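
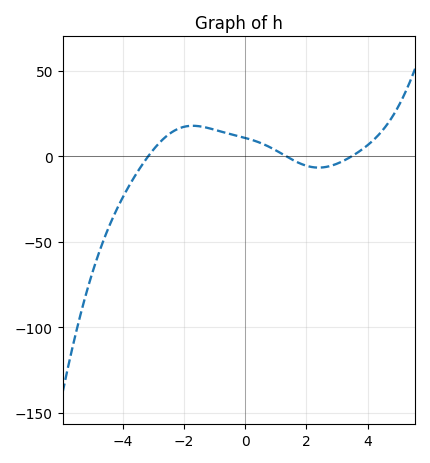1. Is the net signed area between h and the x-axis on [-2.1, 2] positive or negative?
positive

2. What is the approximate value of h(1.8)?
-5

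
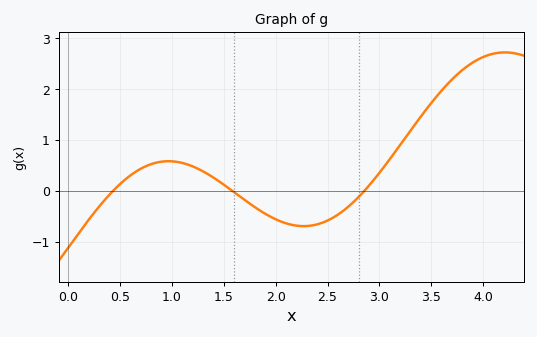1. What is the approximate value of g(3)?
0.4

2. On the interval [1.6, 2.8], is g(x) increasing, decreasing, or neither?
neither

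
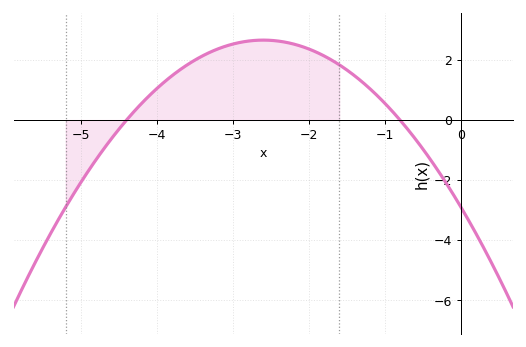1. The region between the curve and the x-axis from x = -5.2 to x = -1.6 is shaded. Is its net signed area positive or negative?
positive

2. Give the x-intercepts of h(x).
-4.4, -0.8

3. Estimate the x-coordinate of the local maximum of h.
-2.6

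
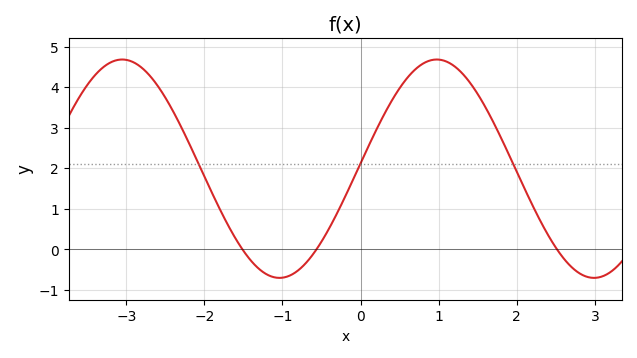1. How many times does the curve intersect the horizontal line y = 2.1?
3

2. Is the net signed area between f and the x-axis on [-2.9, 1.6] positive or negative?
positive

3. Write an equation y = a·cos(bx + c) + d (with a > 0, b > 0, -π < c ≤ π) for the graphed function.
y = 2.69cos(1.6x - 1.5) + 1.99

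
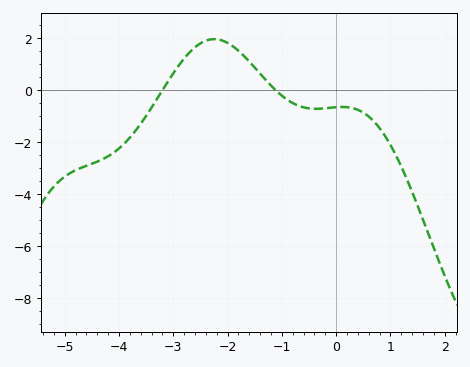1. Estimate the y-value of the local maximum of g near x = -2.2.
1.95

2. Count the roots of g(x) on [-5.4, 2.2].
2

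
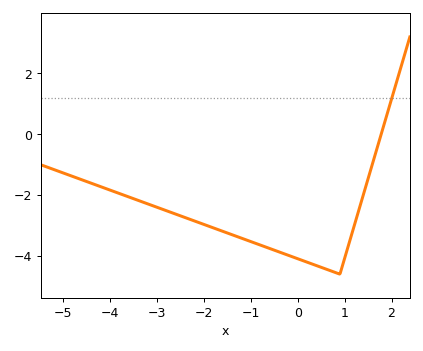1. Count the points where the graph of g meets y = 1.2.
1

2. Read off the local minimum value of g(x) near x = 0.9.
-4.6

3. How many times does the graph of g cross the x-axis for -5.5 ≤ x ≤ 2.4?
1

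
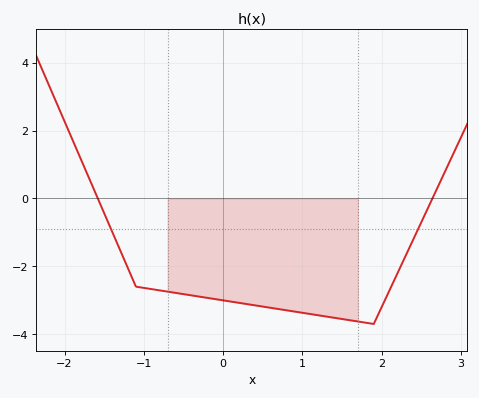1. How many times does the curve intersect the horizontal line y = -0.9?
2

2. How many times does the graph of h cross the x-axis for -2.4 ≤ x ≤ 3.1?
2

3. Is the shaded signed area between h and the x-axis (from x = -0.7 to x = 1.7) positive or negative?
negative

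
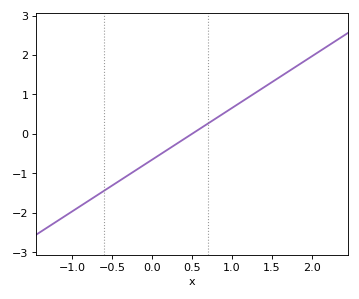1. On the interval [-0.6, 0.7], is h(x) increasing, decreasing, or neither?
increasing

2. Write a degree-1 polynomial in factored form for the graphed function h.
y = 1.31(x - 0.5)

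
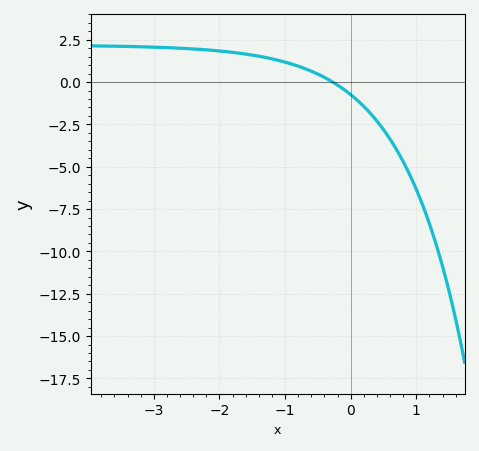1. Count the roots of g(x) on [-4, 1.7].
1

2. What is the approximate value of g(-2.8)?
2.03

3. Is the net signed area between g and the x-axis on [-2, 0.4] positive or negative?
positive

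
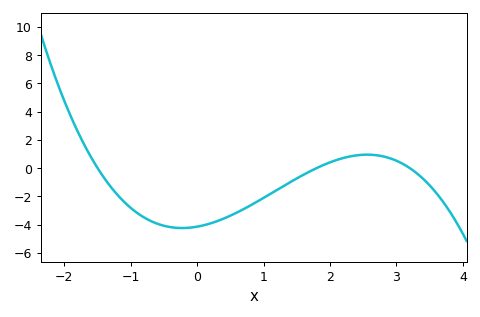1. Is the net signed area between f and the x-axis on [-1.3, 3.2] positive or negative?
negative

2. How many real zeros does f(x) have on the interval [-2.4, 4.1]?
3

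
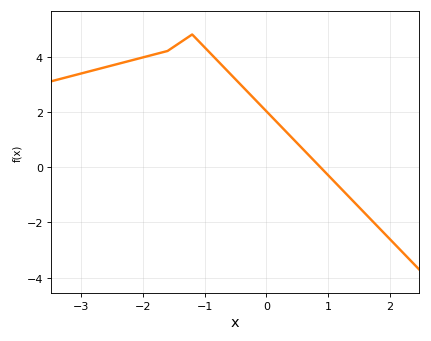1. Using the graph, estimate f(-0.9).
4.2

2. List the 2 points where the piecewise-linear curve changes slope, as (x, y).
(-1.6, 4.2); (-1.2, 4.8)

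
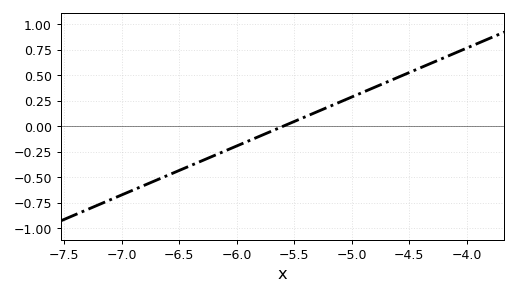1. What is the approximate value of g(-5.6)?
0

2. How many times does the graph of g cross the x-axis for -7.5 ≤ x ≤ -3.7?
1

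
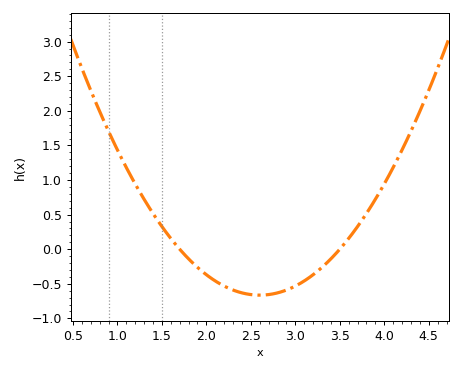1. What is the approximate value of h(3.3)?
-0.25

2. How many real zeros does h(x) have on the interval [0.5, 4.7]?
2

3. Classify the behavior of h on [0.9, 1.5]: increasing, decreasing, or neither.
decreasing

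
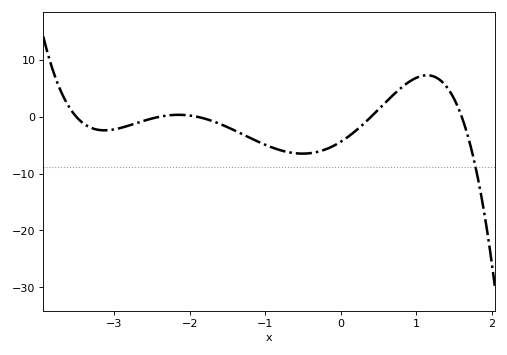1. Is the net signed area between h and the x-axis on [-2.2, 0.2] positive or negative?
negative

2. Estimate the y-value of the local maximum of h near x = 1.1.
7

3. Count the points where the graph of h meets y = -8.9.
1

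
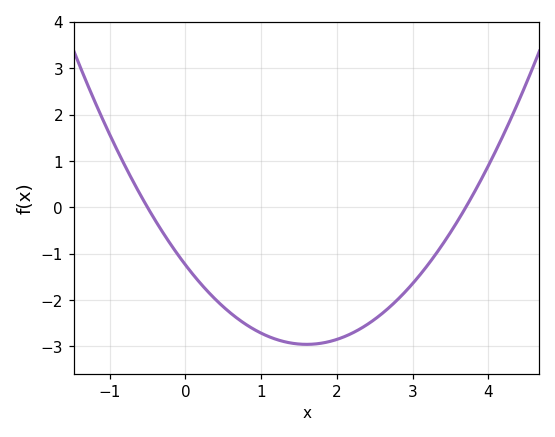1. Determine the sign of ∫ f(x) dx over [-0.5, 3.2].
negative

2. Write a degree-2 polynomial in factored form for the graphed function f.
y = 0.67(x + 0.5)(x - 3.7)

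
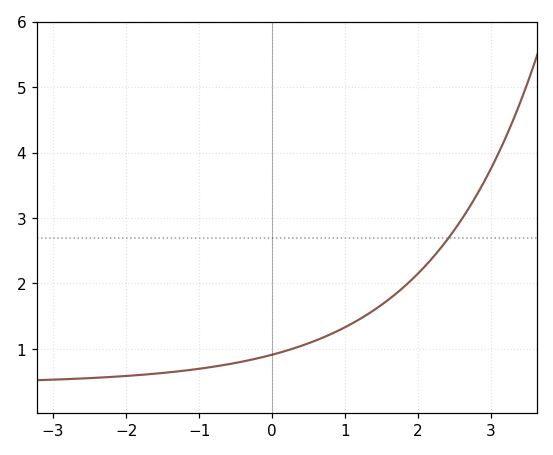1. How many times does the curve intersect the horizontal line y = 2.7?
1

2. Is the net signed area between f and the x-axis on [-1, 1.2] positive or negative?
positive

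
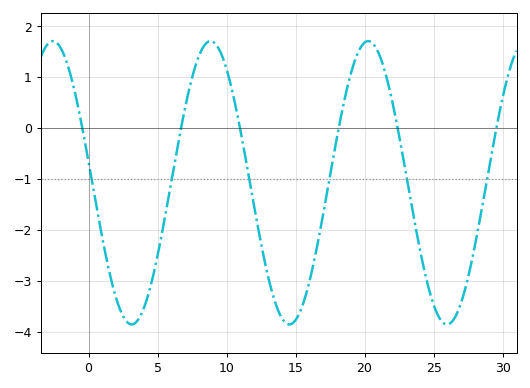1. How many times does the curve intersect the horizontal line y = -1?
6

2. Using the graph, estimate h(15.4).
-3.56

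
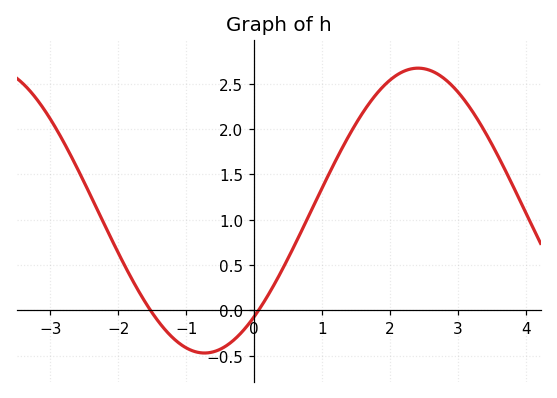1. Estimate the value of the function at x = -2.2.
0.942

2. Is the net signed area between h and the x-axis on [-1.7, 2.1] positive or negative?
positive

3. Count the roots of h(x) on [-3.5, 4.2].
2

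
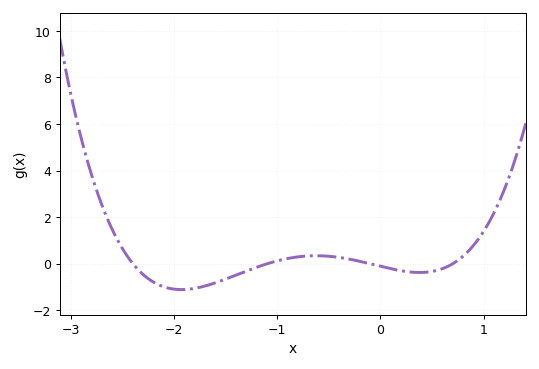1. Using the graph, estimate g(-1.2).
-0.148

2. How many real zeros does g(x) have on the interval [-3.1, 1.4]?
4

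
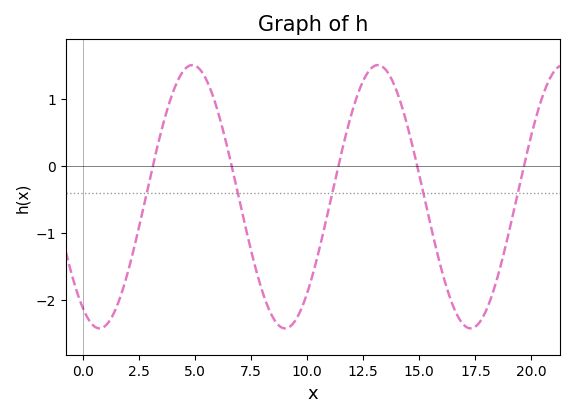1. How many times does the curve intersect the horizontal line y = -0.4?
5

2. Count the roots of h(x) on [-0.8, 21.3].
5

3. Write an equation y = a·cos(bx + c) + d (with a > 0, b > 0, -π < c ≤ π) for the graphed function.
y = 1.96cos(0.76x + 2.6) - 0.46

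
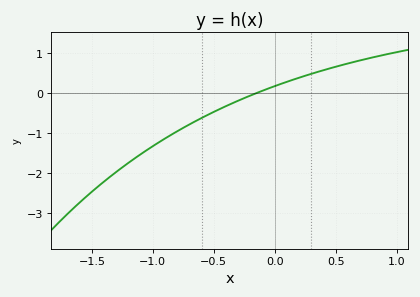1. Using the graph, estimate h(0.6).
0.7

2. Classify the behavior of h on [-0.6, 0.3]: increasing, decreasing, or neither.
increasing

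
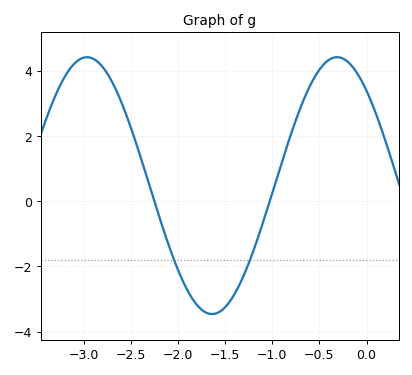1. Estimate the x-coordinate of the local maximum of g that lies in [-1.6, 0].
-0.314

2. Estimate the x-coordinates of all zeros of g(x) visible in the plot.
-2.25, -1.03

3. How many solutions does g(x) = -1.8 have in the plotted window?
2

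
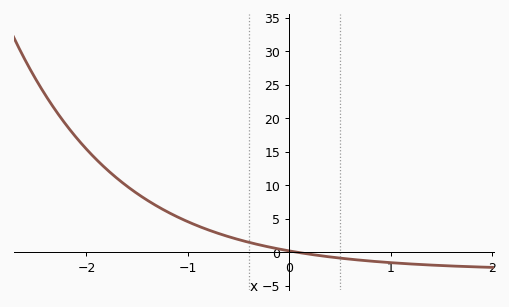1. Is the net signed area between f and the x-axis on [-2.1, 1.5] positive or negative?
positive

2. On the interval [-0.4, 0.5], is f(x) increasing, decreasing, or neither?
decreasing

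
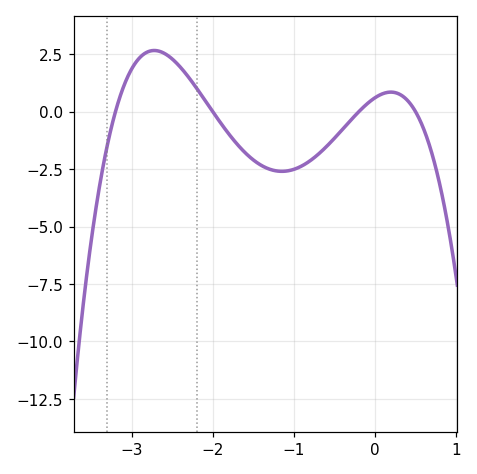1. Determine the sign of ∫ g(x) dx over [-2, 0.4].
negative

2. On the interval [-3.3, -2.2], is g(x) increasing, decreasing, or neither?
neither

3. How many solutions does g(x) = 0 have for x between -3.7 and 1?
4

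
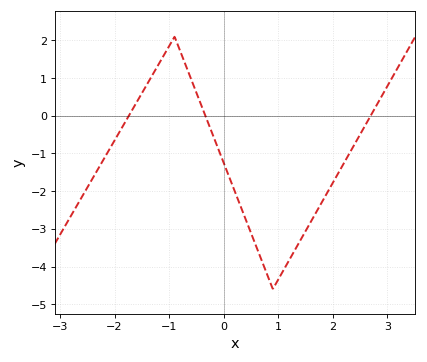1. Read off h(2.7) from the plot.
0.02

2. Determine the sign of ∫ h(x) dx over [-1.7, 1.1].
negative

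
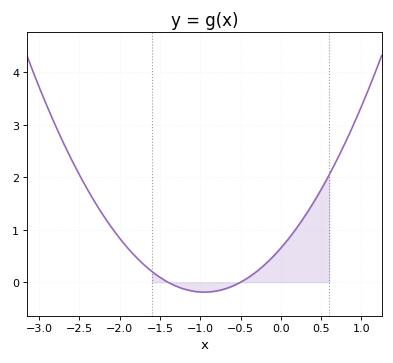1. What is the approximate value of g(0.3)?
1.3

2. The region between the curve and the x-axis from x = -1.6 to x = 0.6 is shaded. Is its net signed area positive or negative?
positive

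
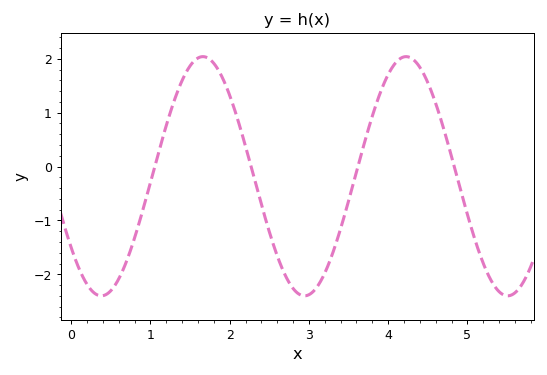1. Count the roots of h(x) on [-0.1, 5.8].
4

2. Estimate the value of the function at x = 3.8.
0.9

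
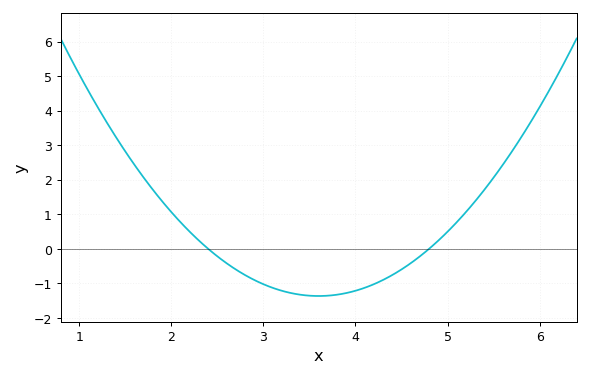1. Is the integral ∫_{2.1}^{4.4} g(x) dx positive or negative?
negative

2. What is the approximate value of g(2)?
1.1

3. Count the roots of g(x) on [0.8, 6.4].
2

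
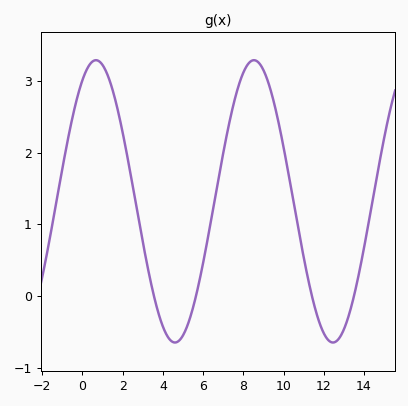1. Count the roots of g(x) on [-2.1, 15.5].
4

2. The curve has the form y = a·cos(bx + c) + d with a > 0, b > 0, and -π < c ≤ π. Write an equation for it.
y = 1.97cos(0.8x - 0.54) + 1.32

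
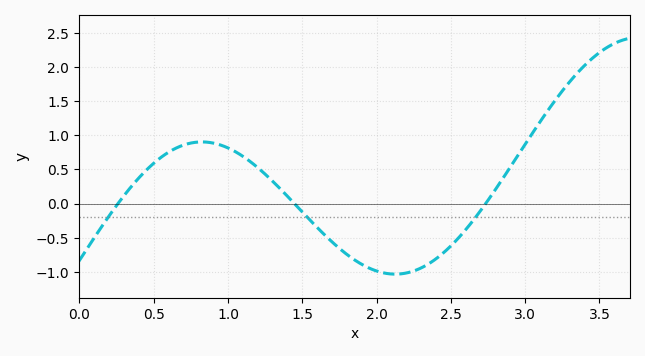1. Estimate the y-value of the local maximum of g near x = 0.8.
0.9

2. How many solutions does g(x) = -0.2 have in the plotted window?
3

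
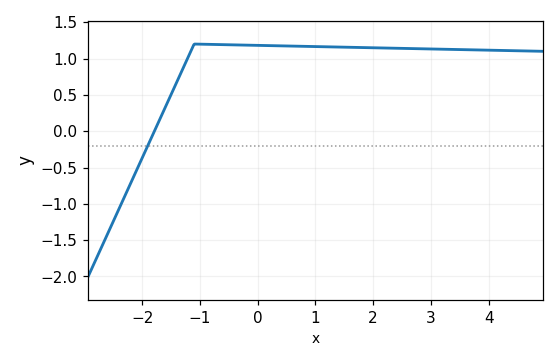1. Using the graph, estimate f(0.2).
1.2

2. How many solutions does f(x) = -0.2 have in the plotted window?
1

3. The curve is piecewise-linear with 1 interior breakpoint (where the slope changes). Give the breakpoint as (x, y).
(-1.1, 1.2)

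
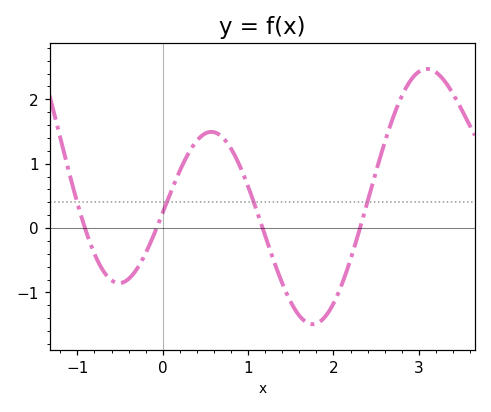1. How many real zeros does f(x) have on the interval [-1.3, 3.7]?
4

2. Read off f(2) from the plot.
-1.2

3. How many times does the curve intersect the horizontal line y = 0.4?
4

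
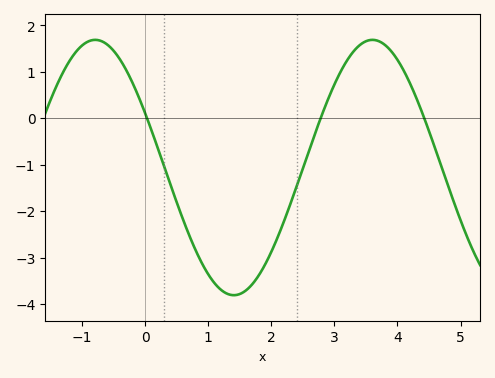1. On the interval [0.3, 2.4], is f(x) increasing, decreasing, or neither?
neither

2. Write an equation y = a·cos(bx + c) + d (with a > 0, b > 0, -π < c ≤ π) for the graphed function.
y = 2.75cos(1.43x + 1.13) - 1.06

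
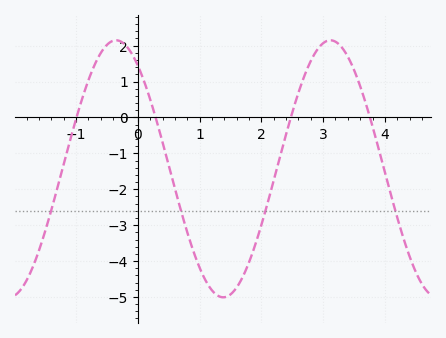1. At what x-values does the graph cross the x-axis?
-1, 0.3, 2.5, 3.8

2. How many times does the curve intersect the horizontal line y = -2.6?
4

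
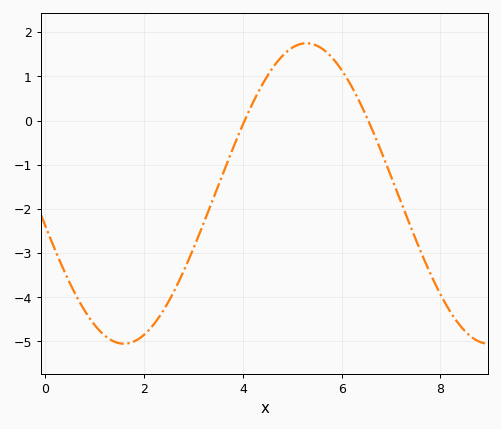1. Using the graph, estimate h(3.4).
-1.76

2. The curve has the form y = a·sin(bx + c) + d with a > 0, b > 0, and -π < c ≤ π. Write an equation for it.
y = 3.4sin(0.85x - 2.92) - 1.65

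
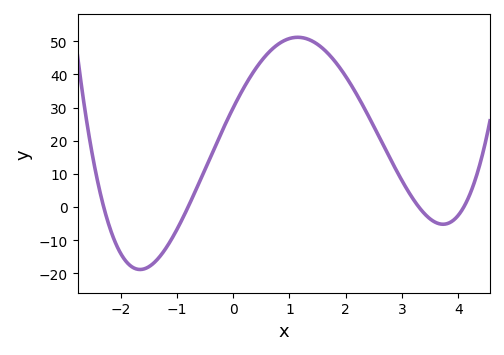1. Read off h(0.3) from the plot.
39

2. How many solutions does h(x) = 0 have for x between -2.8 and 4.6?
4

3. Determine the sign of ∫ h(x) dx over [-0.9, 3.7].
positive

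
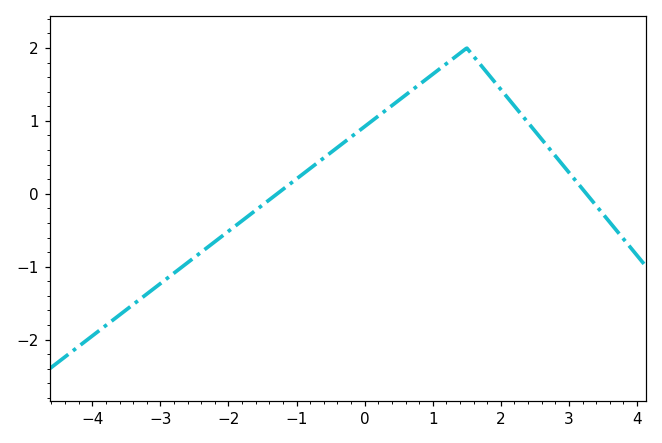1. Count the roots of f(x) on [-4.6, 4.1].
2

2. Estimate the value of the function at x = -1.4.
-0.082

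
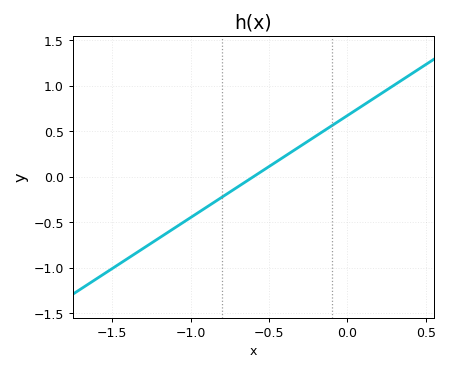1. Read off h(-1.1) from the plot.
-0.55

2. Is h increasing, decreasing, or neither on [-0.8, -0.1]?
increasing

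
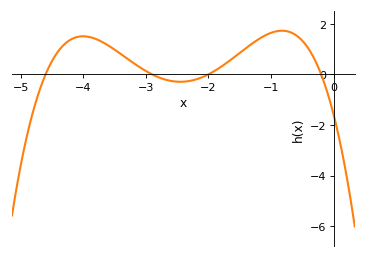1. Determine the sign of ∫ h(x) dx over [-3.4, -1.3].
positive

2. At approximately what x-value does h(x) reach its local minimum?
-2.4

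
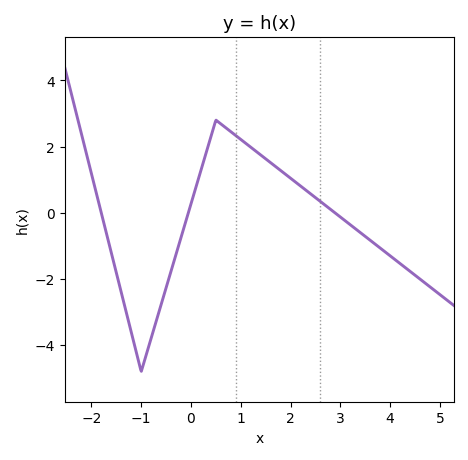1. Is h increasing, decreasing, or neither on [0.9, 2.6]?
decreasing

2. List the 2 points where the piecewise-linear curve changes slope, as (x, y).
(-1, -4.8); (0.5, 2.8)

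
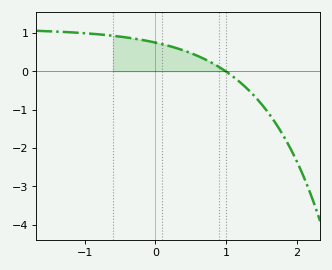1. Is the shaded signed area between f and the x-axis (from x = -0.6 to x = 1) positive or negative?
positive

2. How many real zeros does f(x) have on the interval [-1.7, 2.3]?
1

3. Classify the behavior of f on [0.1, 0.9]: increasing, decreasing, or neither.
decreasing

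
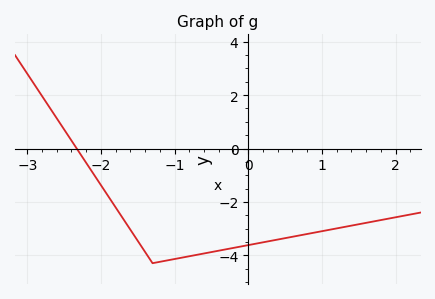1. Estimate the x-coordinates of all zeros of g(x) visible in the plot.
-2.3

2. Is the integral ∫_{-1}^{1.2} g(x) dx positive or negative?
negative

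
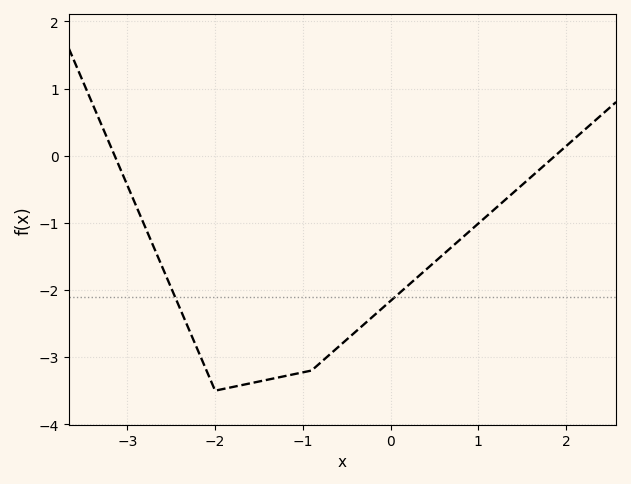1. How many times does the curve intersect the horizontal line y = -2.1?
2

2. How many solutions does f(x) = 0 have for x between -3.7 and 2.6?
2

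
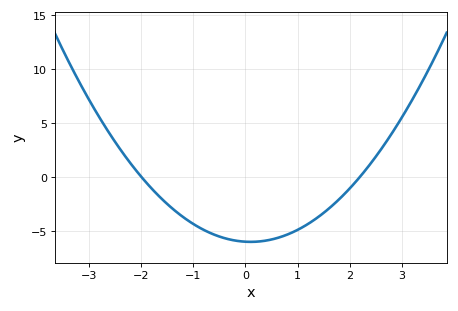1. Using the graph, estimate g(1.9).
-1.5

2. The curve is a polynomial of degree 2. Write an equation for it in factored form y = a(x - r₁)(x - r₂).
y = 1.37(x + 2)(x - 2.2)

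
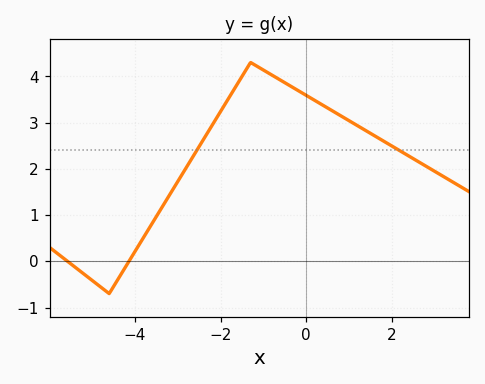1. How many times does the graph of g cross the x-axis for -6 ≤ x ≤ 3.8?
2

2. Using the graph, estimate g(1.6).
2.71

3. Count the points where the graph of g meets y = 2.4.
2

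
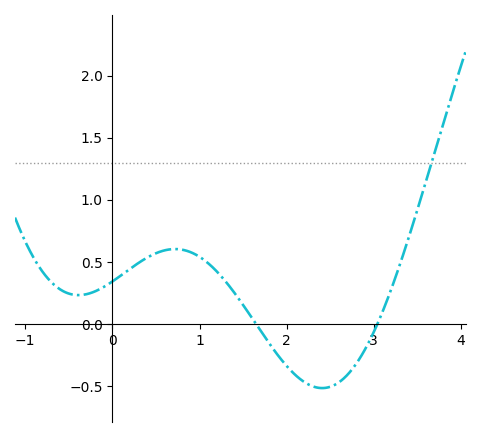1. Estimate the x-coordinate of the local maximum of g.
0.7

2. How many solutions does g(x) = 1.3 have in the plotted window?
1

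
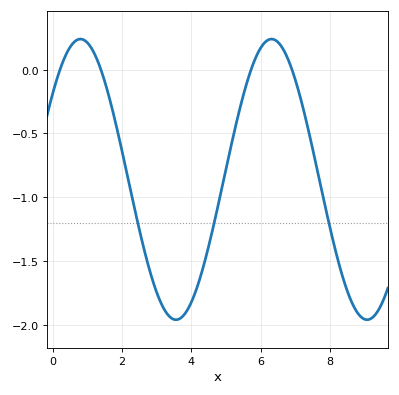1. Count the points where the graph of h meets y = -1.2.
3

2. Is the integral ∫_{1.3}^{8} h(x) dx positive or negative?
negative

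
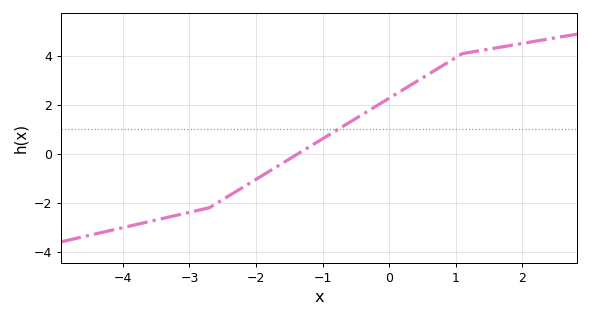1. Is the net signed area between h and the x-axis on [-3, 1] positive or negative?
positive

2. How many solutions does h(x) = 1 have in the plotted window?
1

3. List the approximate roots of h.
-1.37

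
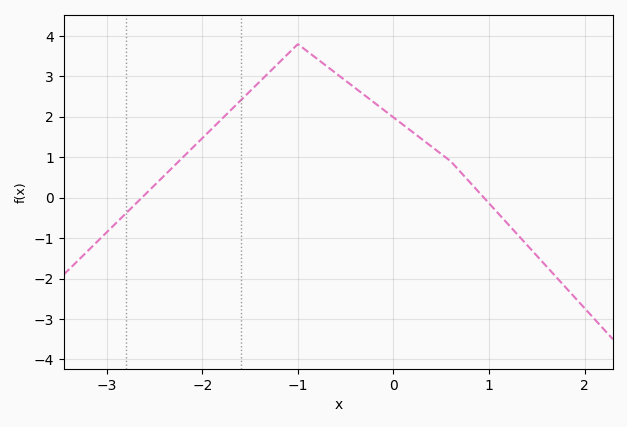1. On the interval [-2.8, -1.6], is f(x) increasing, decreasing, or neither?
increasing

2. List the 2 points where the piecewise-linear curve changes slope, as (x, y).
(-1, 3.8); (0.6, 0.9)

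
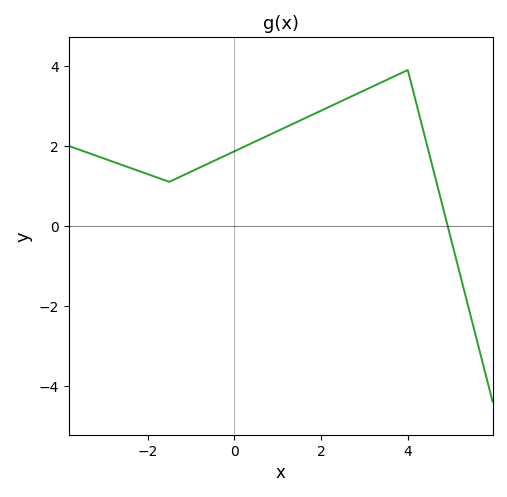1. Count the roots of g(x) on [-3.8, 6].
1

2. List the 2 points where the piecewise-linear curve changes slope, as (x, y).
(-1.5, 1.1); (4, 3.9)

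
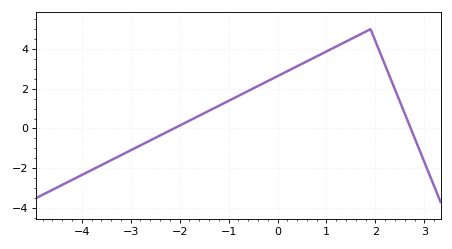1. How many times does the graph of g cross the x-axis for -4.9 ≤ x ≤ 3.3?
2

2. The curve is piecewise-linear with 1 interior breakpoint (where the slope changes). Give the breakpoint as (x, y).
(1.9, 5)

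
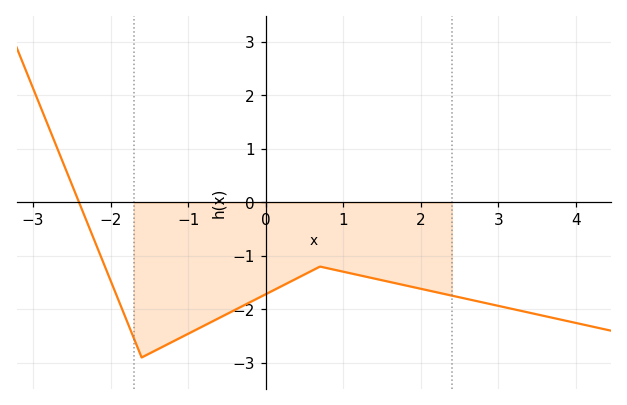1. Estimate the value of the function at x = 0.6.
-1.27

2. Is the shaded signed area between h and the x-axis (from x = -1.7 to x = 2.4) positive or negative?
negative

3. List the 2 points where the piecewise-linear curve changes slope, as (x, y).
(-1.6, -2.9); (0.7, -1.2)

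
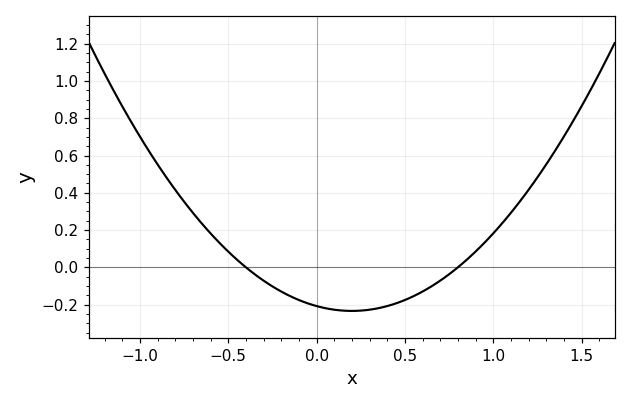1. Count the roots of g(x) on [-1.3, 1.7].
2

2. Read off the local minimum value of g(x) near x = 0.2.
-0.24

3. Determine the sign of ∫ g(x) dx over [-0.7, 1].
negative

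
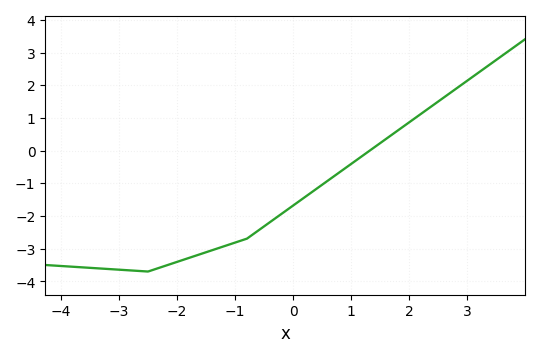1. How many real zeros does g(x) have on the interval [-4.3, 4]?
1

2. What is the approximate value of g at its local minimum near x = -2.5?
-3.7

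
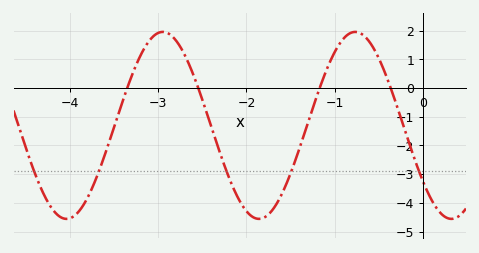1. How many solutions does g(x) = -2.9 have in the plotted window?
5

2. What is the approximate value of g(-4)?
-4.5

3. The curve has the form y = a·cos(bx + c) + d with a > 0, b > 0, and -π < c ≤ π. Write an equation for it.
y = 3.26cos(2.9x + 2.2) - 1.3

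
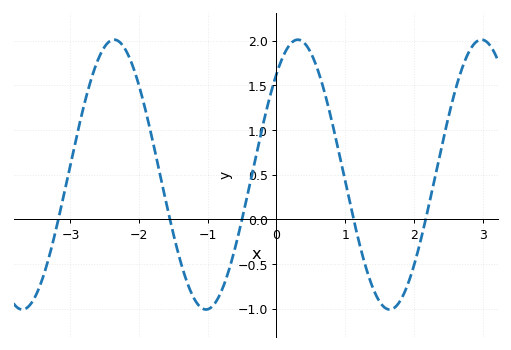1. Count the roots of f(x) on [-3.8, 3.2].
5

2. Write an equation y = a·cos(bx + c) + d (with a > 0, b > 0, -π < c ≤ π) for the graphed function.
y = 1.51cos(2.35x - 0.73) + 0.5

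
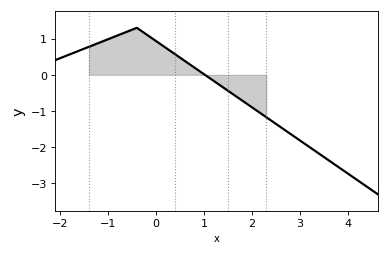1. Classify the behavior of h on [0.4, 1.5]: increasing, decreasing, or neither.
decreasing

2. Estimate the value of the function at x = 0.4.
0.6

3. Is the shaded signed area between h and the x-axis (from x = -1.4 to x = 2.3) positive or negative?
positive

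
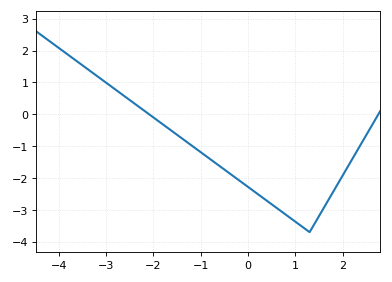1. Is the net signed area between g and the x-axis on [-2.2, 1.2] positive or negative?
negative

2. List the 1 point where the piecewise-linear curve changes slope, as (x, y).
(1.3, -3.7)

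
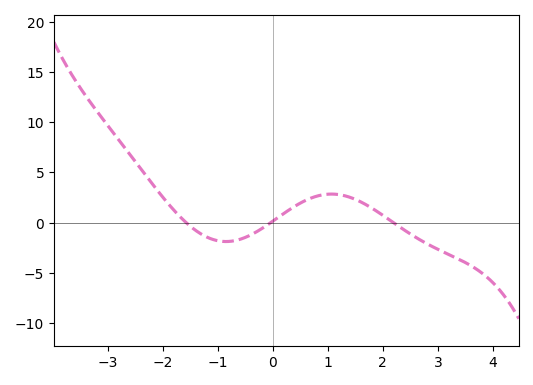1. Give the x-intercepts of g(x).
-1.57, -0.035, 2.19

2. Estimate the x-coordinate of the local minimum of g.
-0.85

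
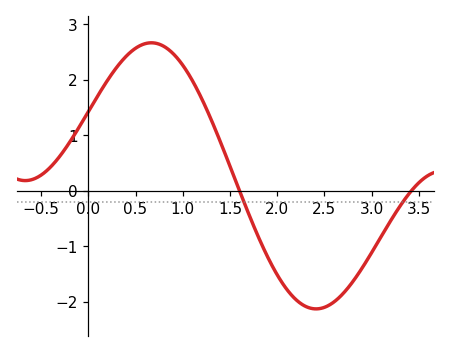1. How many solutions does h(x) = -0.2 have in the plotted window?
2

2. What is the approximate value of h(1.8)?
-0.825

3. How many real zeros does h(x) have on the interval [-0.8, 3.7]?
2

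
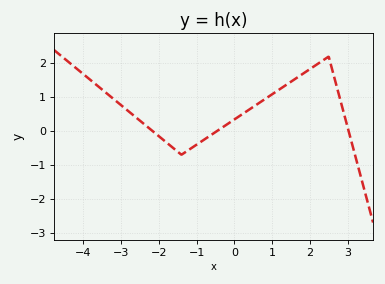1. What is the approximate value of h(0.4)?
0.638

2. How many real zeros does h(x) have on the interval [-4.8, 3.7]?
3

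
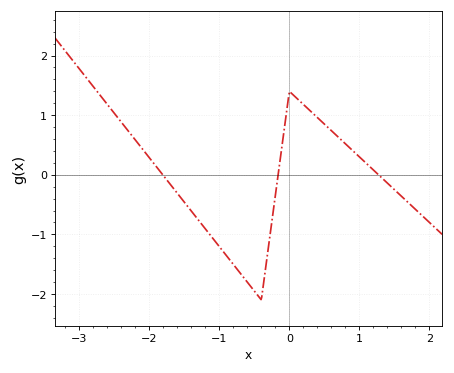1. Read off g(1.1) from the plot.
0.192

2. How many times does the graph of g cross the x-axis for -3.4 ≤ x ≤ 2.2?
3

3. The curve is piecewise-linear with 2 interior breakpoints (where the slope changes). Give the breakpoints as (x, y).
(-0.4, -2.1); (0, 1.4)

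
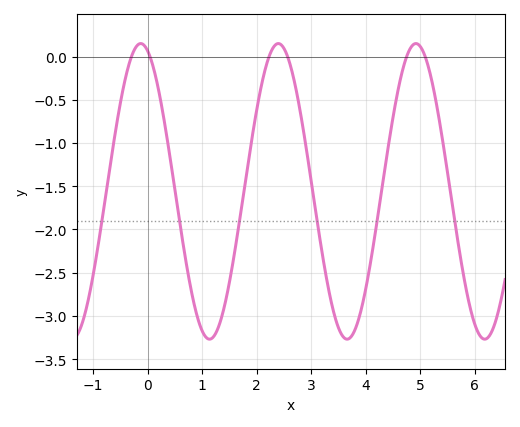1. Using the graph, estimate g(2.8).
-0.65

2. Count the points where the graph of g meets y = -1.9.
6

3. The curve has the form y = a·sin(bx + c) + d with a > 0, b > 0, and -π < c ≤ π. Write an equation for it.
y = 1.71sin(2.5x + 1.9) - 1.56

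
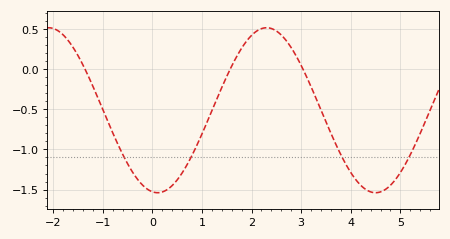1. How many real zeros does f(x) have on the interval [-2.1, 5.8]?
3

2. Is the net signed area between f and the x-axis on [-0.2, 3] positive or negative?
negative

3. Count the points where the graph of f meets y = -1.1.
4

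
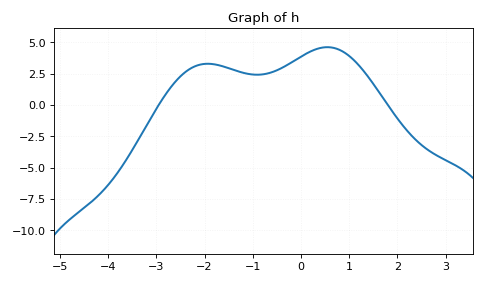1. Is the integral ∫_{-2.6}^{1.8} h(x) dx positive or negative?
positive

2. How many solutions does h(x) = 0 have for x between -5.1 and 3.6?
2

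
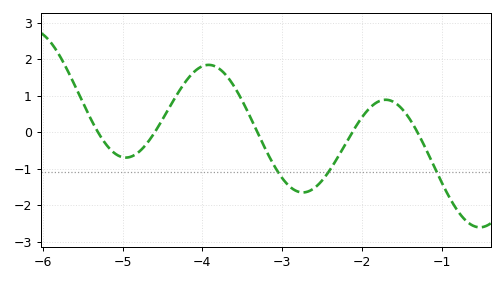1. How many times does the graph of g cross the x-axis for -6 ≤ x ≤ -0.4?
5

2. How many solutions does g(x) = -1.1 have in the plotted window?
3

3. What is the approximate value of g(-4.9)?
-0.7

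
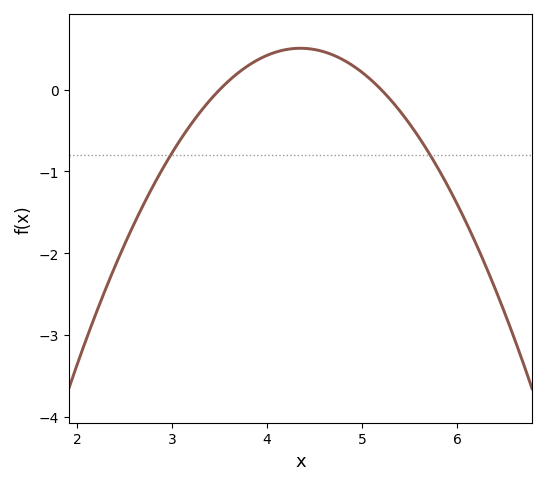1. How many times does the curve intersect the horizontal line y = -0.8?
2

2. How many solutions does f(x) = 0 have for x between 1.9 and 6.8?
2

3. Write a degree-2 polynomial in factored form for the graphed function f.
y = -0.7(x - 3.5)(x - 5.2)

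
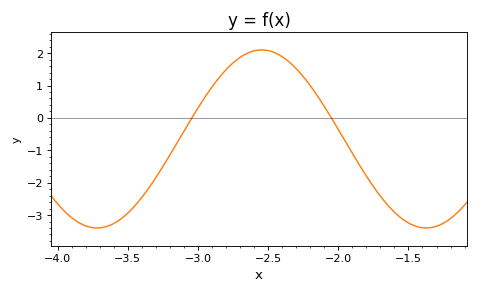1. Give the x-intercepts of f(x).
-3.04, -2.05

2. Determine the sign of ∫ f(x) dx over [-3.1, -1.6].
positive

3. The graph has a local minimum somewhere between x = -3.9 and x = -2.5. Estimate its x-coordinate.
-3.72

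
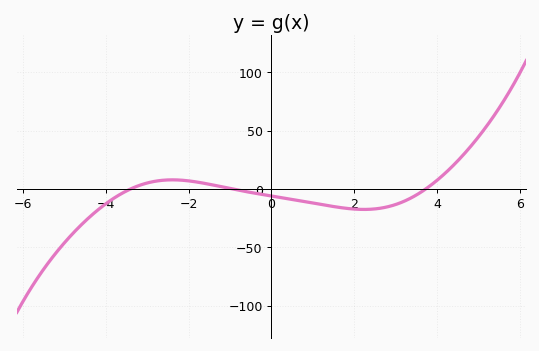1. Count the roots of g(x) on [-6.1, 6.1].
3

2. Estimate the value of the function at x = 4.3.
17.1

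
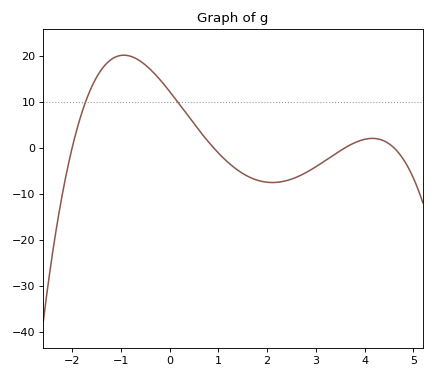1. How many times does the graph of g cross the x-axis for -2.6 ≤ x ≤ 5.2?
4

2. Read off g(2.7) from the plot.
-6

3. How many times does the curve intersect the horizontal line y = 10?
2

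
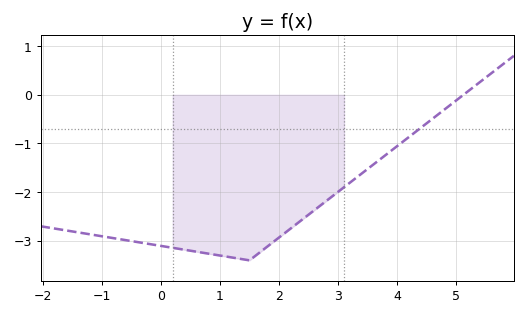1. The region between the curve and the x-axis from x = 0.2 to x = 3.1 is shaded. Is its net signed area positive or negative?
negative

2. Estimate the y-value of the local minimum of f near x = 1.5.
-3.4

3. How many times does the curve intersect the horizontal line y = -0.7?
1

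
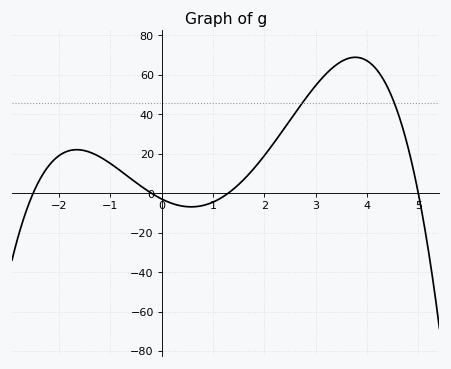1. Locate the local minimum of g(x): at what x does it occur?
0.58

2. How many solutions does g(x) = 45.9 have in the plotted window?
2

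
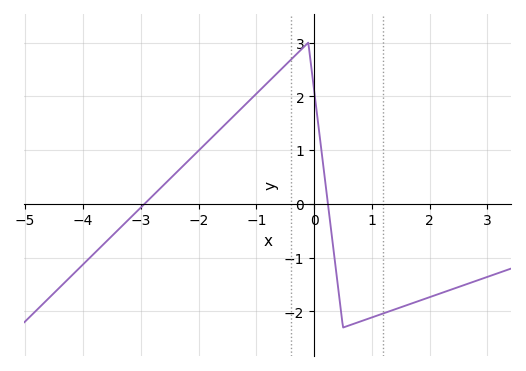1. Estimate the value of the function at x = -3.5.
-0.598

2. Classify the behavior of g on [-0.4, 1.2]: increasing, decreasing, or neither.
neither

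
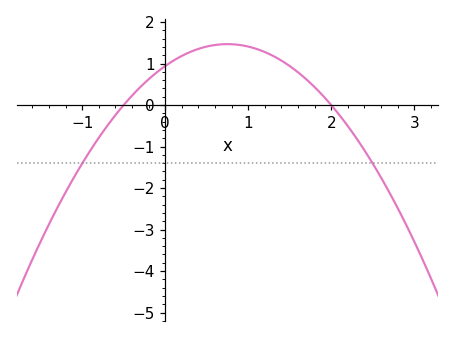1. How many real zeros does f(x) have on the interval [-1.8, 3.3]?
2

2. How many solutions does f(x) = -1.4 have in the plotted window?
2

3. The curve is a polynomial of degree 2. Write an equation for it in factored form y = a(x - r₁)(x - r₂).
y = -0.94(x + 0.5)(x - 2)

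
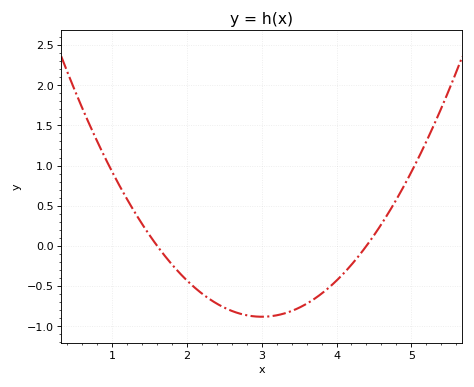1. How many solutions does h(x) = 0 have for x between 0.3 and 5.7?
2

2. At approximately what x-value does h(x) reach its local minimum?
3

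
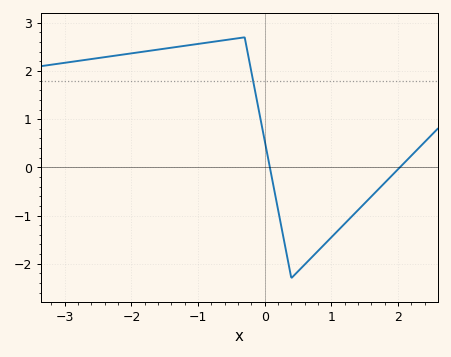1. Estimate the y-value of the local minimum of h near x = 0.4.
-2.3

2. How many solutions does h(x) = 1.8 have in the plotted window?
1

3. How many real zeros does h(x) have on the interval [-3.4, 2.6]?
2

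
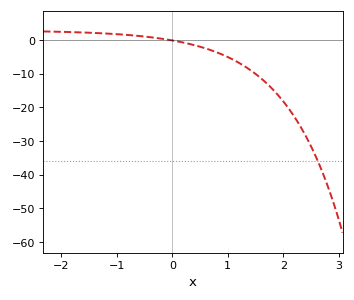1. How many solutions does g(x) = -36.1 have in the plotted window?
1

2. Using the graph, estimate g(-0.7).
1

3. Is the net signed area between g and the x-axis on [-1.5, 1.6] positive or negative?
negative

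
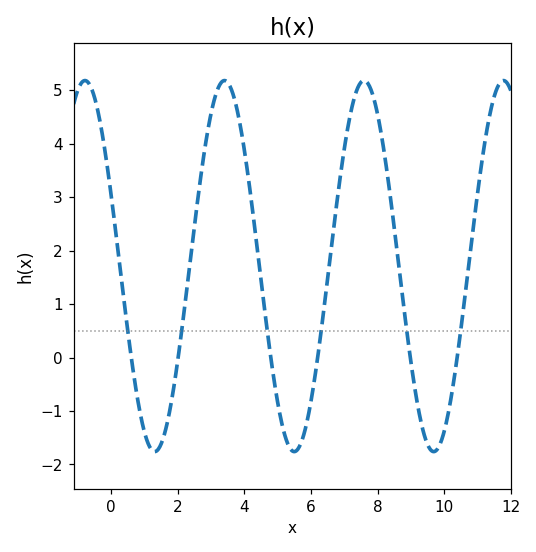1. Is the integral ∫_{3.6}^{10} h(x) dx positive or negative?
positive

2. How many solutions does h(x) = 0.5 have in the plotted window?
6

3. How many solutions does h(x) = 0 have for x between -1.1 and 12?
6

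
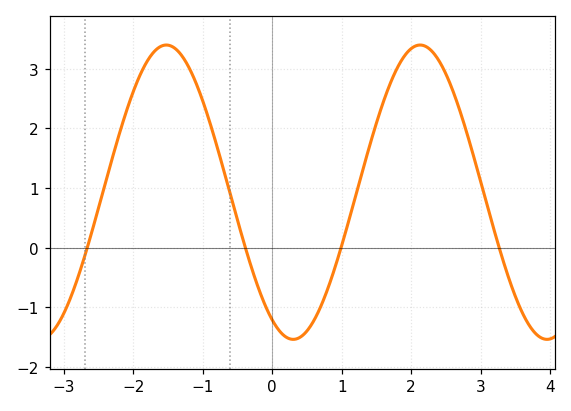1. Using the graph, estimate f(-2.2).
1.91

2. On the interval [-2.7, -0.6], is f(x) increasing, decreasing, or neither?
neither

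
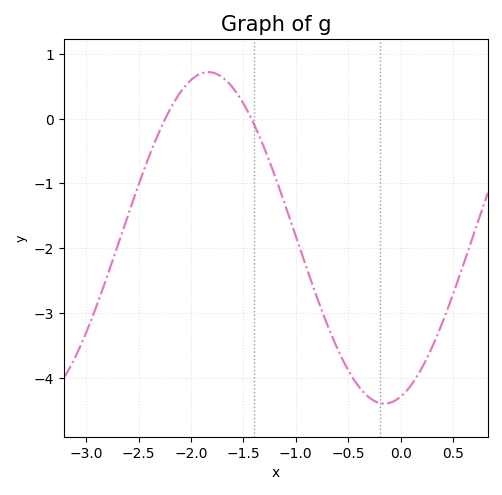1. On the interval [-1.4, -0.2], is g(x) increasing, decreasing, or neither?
decreasing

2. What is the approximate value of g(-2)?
0.6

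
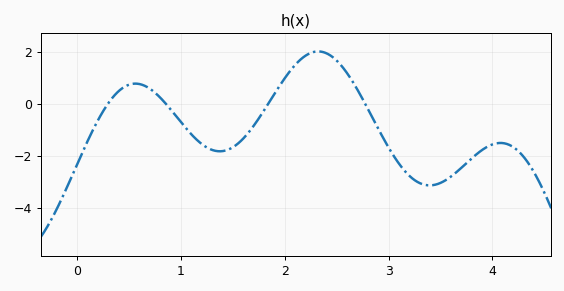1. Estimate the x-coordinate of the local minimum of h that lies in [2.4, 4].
3.4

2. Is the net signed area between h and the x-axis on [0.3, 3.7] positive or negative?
negative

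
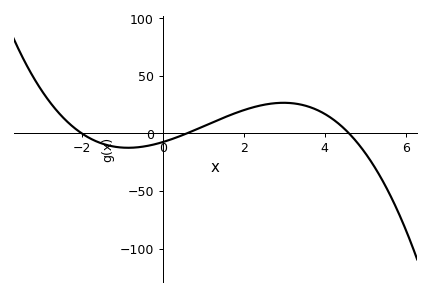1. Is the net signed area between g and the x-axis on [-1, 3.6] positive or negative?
positive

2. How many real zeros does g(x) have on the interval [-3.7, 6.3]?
3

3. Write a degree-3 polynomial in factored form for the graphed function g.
y = -1.38(x + 2)(x - 0.6)(x - 4.6)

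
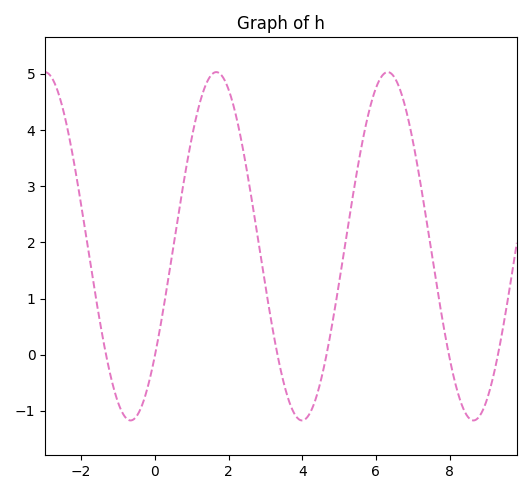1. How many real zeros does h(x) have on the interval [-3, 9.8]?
6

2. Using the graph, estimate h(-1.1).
-0.6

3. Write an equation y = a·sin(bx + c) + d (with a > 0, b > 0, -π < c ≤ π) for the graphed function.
y = 3.1sin(1.4x - 0.68) + 1.93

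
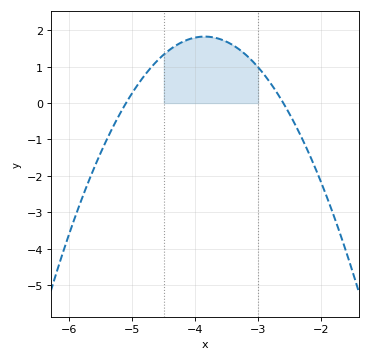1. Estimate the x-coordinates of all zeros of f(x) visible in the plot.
-5.1, -2.6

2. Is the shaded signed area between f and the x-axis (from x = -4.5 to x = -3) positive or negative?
positive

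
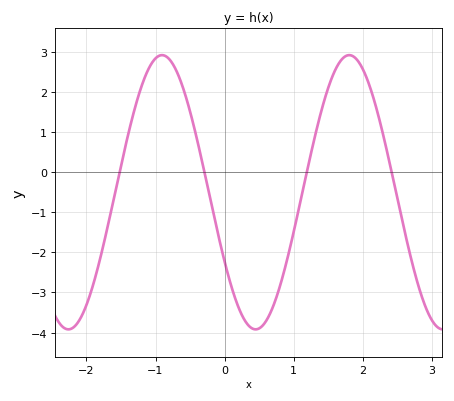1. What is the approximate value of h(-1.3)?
1.59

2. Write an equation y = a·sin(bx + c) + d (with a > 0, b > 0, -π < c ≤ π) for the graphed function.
y = 3.42sin(2.32x - 2.61) - 0.5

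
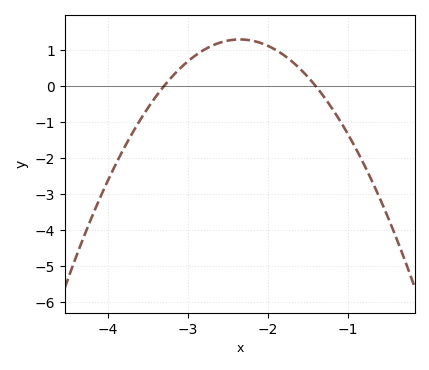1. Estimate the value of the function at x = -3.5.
-0.6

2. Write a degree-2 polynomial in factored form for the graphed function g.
y = -1.43(x + 3.3)(x + 1.4)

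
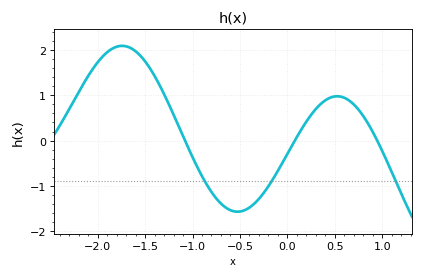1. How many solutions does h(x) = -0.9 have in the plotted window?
3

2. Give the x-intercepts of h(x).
-1.1, 0.1, 0.9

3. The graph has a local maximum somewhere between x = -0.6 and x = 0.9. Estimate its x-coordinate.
0.5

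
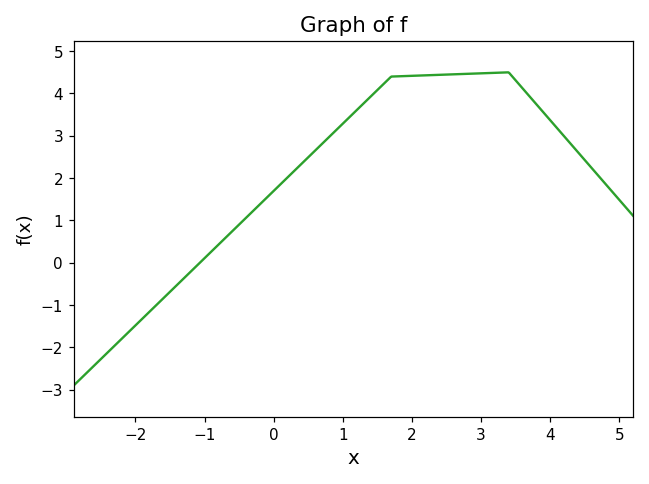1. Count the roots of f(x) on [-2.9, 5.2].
1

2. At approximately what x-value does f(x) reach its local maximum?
3.4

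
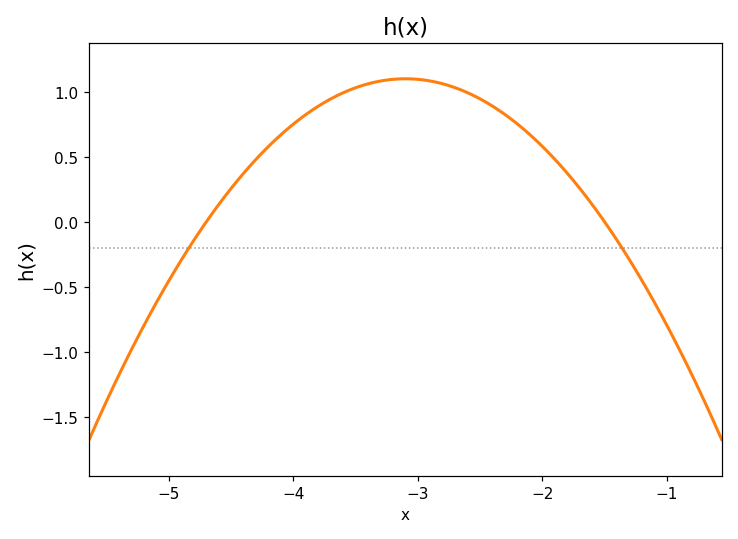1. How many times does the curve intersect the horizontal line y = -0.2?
2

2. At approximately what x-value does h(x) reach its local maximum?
-3.1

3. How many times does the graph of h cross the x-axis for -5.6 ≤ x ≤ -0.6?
2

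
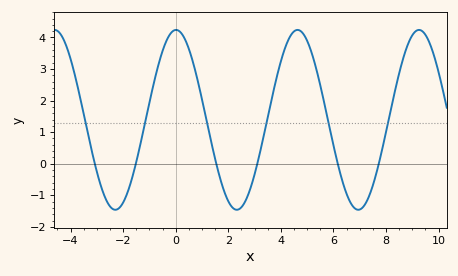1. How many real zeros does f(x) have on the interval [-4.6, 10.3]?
6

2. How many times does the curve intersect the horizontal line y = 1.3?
6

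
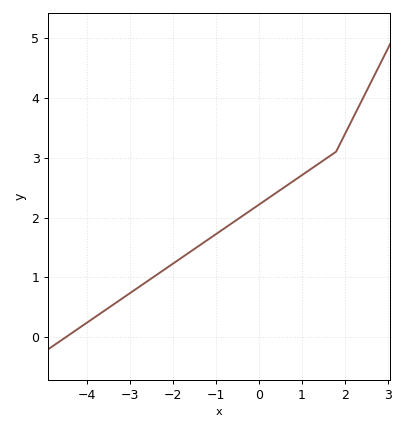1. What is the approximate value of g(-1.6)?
1.42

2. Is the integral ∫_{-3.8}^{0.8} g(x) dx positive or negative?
positive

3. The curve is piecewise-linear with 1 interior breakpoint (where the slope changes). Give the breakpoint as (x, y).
(1.8, 3.1)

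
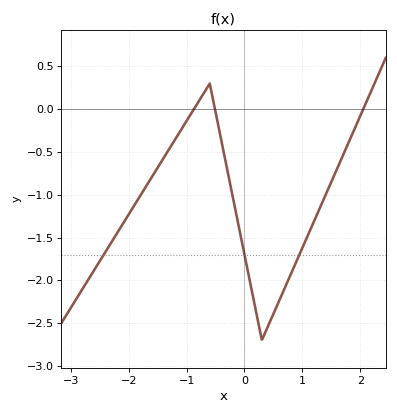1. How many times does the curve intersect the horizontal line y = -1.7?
3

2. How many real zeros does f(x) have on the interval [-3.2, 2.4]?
3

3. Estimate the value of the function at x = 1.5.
-0.85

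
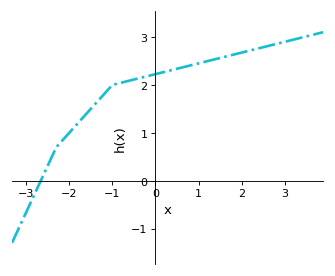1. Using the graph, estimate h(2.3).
2.74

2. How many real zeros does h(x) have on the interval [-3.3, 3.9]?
1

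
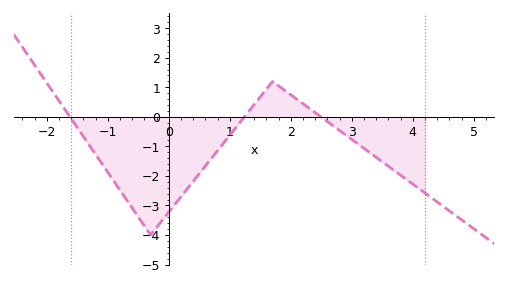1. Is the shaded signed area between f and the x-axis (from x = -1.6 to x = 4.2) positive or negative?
negative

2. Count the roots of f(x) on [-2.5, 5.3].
3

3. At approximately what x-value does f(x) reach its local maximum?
1.7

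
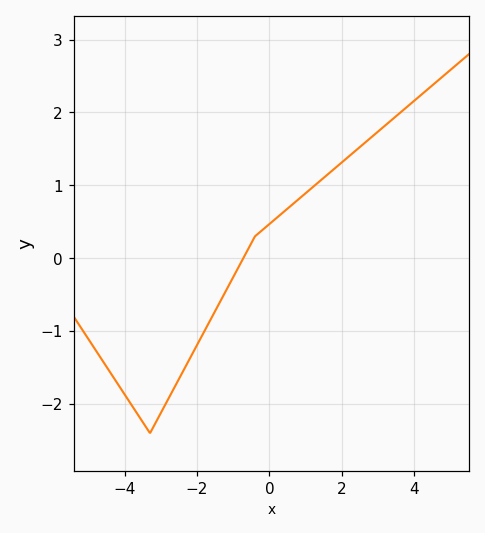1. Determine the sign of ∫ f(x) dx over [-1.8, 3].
positive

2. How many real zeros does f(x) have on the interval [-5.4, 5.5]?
1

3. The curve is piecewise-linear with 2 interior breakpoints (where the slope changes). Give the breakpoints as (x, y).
(-3.3, -2.4); (-0.4, 0.3)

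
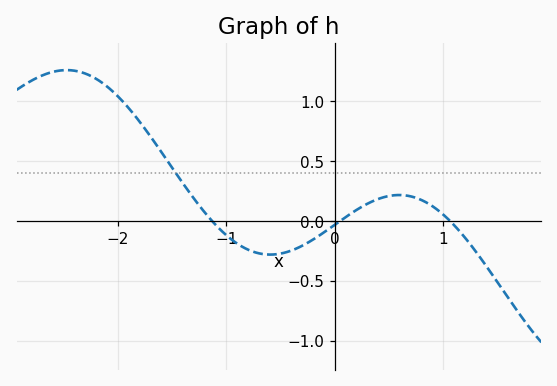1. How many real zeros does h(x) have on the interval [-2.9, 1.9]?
3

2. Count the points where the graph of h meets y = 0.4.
1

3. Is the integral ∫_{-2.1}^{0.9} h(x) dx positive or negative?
positive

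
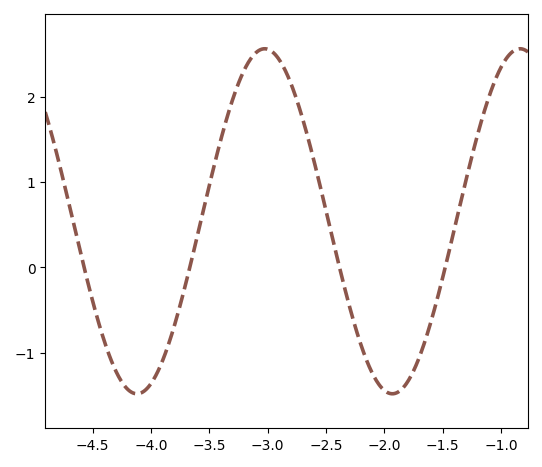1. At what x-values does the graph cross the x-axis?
-4.57, -3.67, -2.38, -1.48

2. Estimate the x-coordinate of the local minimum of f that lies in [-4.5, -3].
-4.12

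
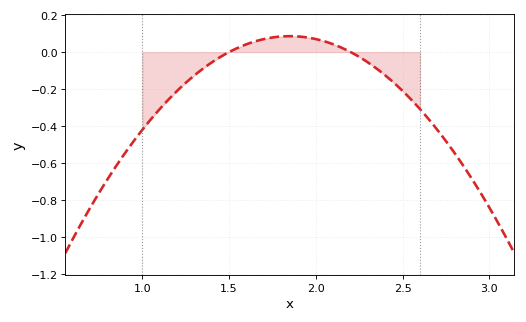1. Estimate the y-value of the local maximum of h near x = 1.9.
0.086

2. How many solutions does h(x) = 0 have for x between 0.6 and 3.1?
2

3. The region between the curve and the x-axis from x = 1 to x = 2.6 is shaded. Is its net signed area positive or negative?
negative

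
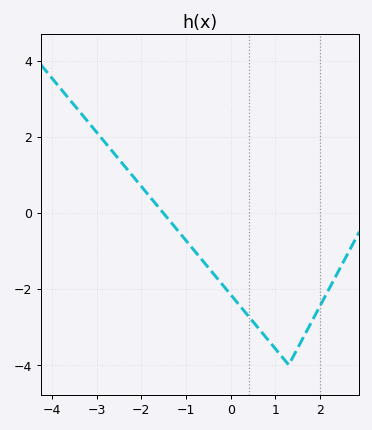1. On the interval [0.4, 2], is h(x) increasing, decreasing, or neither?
neither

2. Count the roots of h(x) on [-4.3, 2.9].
1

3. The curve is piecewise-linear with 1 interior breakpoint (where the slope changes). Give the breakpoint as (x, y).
(1.3, -4)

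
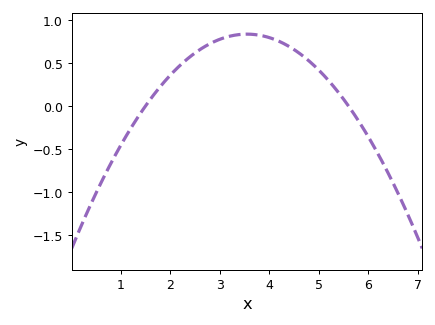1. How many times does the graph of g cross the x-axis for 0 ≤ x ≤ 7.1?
2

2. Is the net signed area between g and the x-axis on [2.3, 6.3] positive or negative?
positive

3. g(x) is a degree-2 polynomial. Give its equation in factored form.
y = -0.2(x - 1.5)(x - 5.6)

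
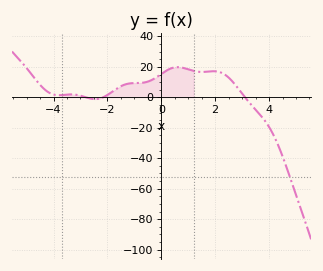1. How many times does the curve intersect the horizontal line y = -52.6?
1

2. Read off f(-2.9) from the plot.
0.571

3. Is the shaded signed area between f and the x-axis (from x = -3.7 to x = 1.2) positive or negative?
positive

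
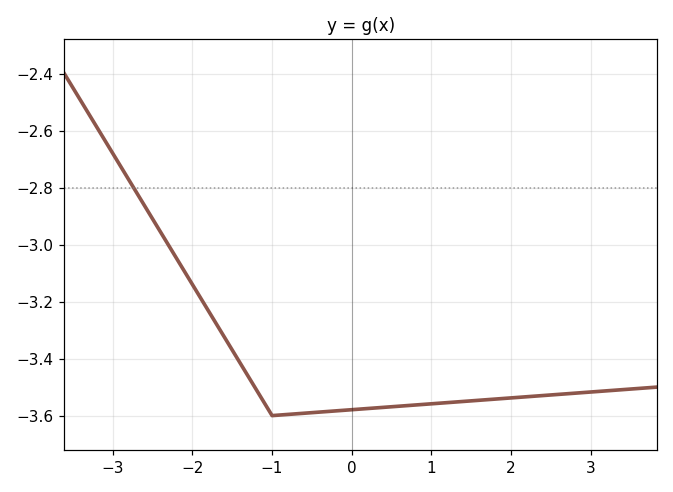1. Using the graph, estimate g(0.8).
-3.56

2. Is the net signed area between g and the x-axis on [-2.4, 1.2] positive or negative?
negative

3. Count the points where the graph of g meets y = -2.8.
1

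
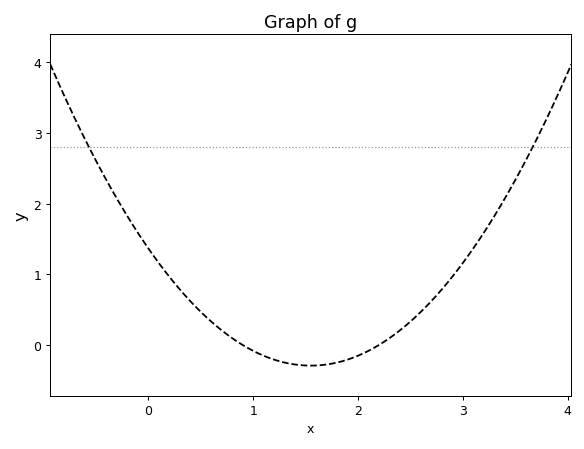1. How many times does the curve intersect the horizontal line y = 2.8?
2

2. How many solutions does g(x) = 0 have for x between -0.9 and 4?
2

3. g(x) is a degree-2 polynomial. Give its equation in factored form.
y = 0.69(x - 0.9)(x - 2.2)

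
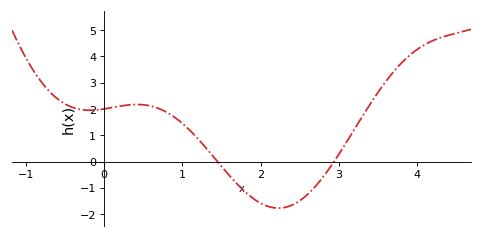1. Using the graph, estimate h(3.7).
3.43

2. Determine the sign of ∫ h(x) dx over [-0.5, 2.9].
positive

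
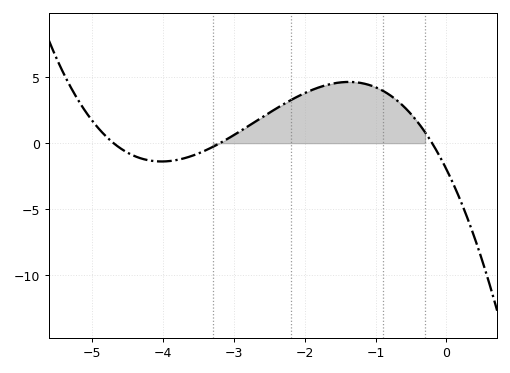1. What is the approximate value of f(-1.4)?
4.5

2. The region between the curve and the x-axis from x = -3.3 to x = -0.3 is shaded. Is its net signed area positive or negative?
positive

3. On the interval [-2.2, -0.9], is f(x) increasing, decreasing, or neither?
neither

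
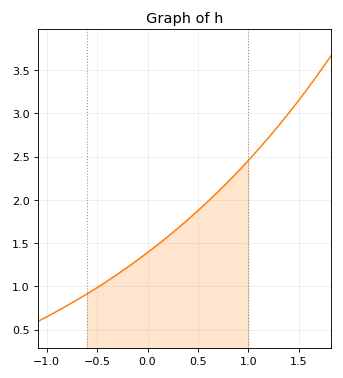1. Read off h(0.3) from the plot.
1.67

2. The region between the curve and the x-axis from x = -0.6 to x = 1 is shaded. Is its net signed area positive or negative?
positive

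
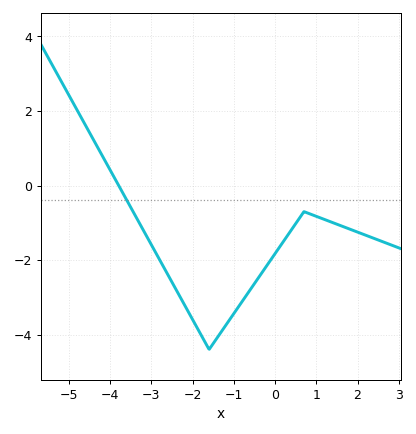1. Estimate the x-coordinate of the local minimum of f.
-1.6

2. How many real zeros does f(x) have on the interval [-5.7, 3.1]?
1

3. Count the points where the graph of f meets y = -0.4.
1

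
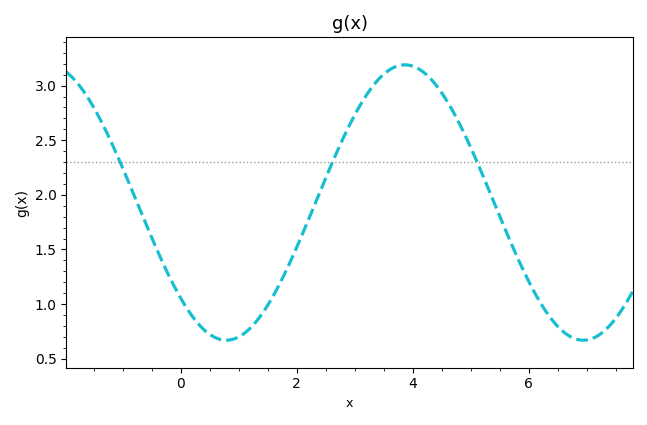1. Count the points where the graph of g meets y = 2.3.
3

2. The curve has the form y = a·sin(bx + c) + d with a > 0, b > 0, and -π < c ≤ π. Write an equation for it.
y = 1.26sin(1.02x - 2.37) + 1.93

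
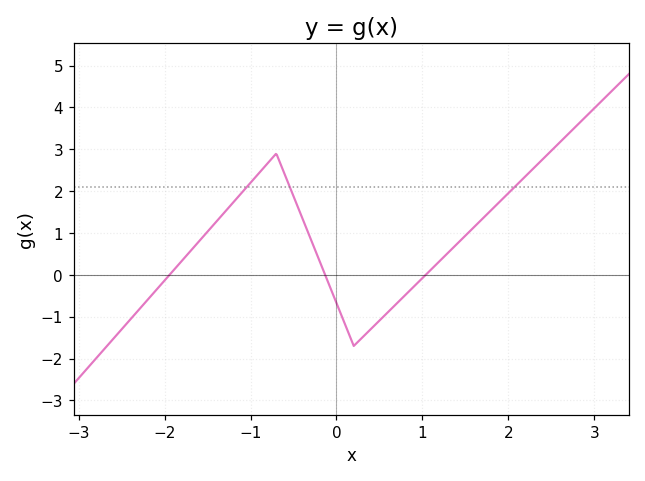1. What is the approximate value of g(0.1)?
-1.2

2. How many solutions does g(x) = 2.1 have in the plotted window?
3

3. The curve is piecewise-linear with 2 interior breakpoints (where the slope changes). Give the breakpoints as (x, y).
(-0.7, 2.9); (0.2, -1.7)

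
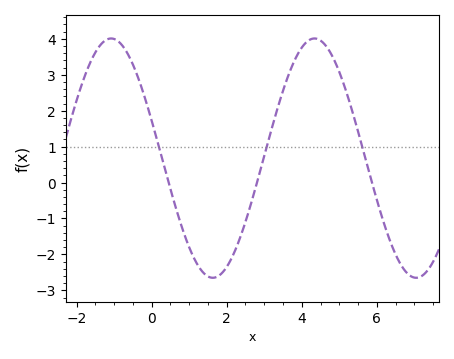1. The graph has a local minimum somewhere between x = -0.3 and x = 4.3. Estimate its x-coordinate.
1.6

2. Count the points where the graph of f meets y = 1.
3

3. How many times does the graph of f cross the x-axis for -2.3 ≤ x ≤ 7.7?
3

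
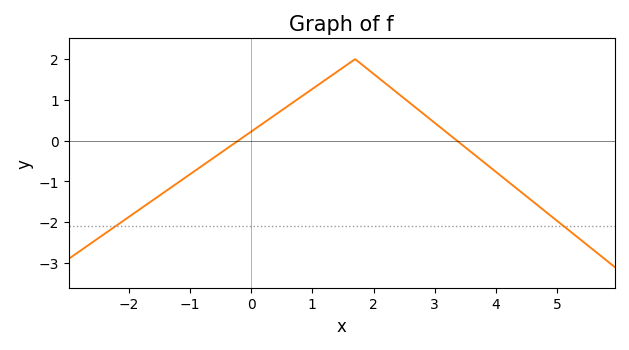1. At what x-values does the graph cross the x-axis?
-0.2, 3.4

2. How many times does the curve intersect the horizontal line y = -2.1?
2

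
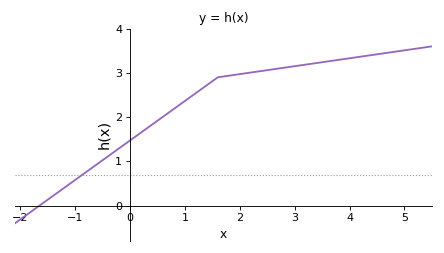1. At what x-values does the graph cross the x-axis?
-1.6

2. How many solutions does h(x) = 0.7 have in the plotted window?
1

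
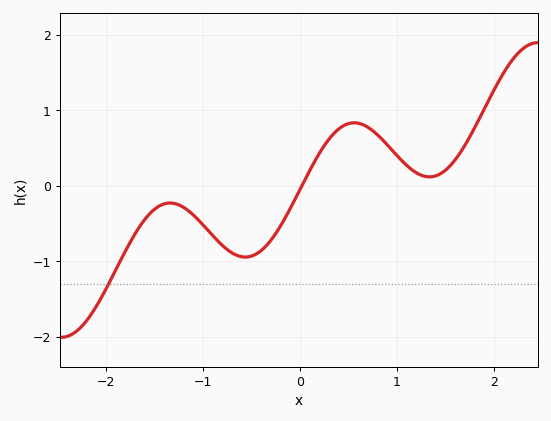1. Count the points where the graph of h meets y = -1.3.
1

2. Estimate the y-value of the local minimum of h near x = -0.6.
-0.9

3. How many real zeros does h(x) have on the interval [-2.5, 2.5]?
1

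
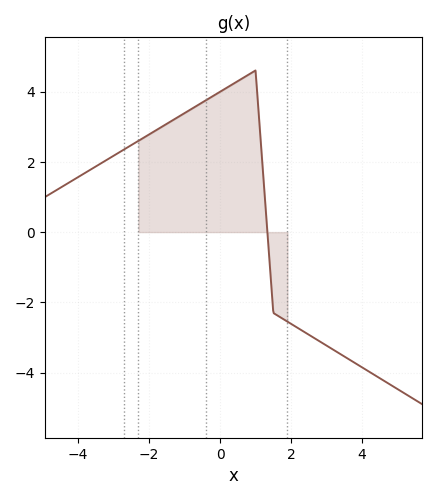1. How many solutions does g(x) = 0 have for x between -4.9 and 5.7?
1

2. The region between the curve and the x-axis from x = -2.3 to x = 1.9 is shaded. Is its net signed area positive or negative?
positive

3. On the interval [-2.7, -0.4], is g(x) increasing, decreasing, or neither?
increasing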